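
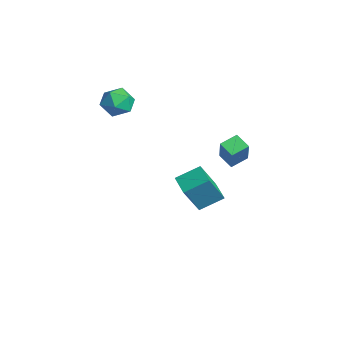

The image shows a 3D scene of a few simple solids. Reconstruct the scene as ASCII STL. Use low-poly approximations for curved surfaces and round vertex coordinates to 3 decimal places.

solid 
facet normal -0.979 0.014 0.202
outer loop
vertex -1.39 -0.016 -1.845
vertex -1.217 1.388 -1.1
vertex -1.764 1.031 -3.732
endloop
endfacet
facet normal -0.108 -0.878 -0.466
outer loop
vertex -0.363 1.012 -4.02
vertex -1.39 -0.016 -1.845
vertex -1.764 1.031 -3.732
endloop
endfacet
facet normal -0.979 0.014 0.202
outer loop
vertex -1.764 1.031 -3.732
vertex -1.217 1.388 -1.1
vertex -1.59 2.436 -2.986
endloop
endfacet
facet normal -0.171 0.478 -0.861
outer loop
vertex -1.59 2.436 -2.986
vertex -0.363 1.012 -4.02
vertex -1.764 1.031 -3.732
endloop
endfacet
facet normal 0.171 -0.478 0.862
outer loop
vertex -1.39 -0.016 -1.845
vertex 0.184 1.369 -1.388
vertex -1.217 1.388 -1.1
endloop
endfacet
facet normal -0.109 -0.878 -0.466
outer loop
vertex 0.01 -0.036 -2.134
vertex -1.39 -0.016 -1.845
vertex -0.363 1.012 -4.02
endloop
endfacet
facet normal 0.171 -0.478 0.861
outer loop
vertex 0.01 -0.036 -2.134
vertex 0.184 1.369 -1.388
vertex -1.39 -0.016 -1.845
endloop
endfacet
facet normal 0.108 0.878 0.467
outer loop
vertex -1.217 1.388 -1.1
vertex 0.184 1.369 -1.388
vertex -1.59 2.436 -2.986
endloop
endfacet
facet normal -0.171 0.478 -0.861
outer loop
vertex -0.19 2.416 -3.275
vertex -0.363 1.012 -4.02
vertex -1.59 2.436 -2.986
endloop
endfacet
facet normal 0.109 0.878 0.466
outer loop
vertex -1.59 2.436 -2.986
vertex 0.184 1.369 -1.388
vertex -0.19 2.416 -3.275
endloop
endfacet
facet normal 0.979 -0.014 -0.201
outer loop
vertex -0.19 2.416 -3.275
vertex 0.01 -0.036 -2.134
vertex -0.363 1.012 -4.02
endloop
endfacet
facet normal 0.979 -0.014 -0.202
outer loop
vertex 0.184 1.369 -1.388
vertex 0.01 -0.036 -2.134
vertex -0.19 2.416 -3.275
endloop
endfacet
facet normal 0.101 0.201 0.974
outer loop
vertex -3.257 -2.328 4.702
vertex -2.689 -3.204 4.824
vertex -2.212 -2.298 4.587
endloop
endfacet
facet normal 0.042 0.803 0.594
outer loop
vertex -3.257 -2.328 4.702
vertex -2.212 -2.298 4.587
vertex -2.83 -1.771 3.919
endloop
endfacet
facet normal -0.577 0.781 0.241
outer loop
vertex -3.257 -2.328 4.702
vertex -2.83 -1.771 3.919
vertex -3.689 -2.351 3.743
endloop
endfacet
facet normal -0.901 0.165 0.402
outer loop
vertex -3.257 -2.328 4.702
vertex -3.689 -2.351 3.743
vertex -3.602 -3.237 4.303
endloop
endfacet
facet normal -0.481 -0.193 0.855
outer loop
vertex -3.257 -2.328 4.702
vertex -3.602 -3.237 4.303
vertex -2.689 -3.204 4.824
endloop
endfacet
facet normal 0.570 0.814 0.114
outer loop
vertex -2.83 -1.771 3.919
vertex -2.212 -2.298 4.587
vertex -1.998 -2.303 3.557
endloop
endfacet
facet normal 0.666 -0.160 0.729
outer loop
vertex -2.212 -2.298 4.587
vertex -2.689 -3.204 4.824
vertex -1.911 -3.189 4.117
endloop
endfacet
facet normal -0.277 -0.798 0.536
outer loop
vertex -2.689 -3.204 4.824
vertex -3.602 -3.237 4.303
vertex -2.77 -3.769 3.941
endloop
endfacet
facet normal -0.956 -0.219 -0.197
outer loop
vertex -3.602 -3.237 4.303
vertex -3.689 -2.351 3.743
vertex -3.388 -3.242 3.273
endloop
endfacet
facet normal -0.431 0.777 -0.458
outer loop
vertex -3.689 -2.351 3.743
vertex -2.83 -1.771 3.919
vertex -2.911 -2.336 3.036
endloop
endfacet
facet normal 0.901 -0.165 -0.402
outer loop
vertex -2.343 -3.212 3.158
vertex -1.998 -2.303 3.557
vertex -1.911 -3.189 4.117
endloop
endfacet
facet normal 0.577 -0.781 -0.241
outer loop
vertex -2.343 -3.212 3.158
vertex -1.911 -3.189 4.117
vertex -2.77 -3.769 3.941
endloop
endfacet
facet normal -0.042 -0.803 -0.594
outer loop
vertex -2.343 -3.212 3.158
vertex -2.77 -3.769 3.941
vertex -3.388 -3.242 3.273
endloop
endfacet
facet normal -0.101 -0.201 -0.974
outer loop
vertex -2.343 -3.212 3.158
vertex -3.388 -3.242 3.273
vertex -2.911 -2.336 3.036
endloop
endfacet
facet normal 0.481 0.193 -0.855
outer loop
vertex -2.343 -3.212 3.158
vertex -2.911 -2.336 3.036
vertex -1.998 -2.303 3.557
endloop
endfacet
facet normal 0.956 0.219 0.197
outer loop
vertex -1.911 -3.189 4.117
vertex -1.998 -2.303 3.557
vertex -2.212 -2.298 4.587
endloop
endfacet
facet normal 0.431 -0.777 0.458
outer loop
vertex -2.77 -3.769 3.941
vertex -1.911 -3.189 4.117
vertex -2.689 -3.204 4.824
endloop
endfacet
facet normal -0.570 -0.814 -0.114
outer loop
vertex -3.388 -3.242 3.273
vertex -2.77 -3.769 3.941
vertex -3.602 -3.237 4.303
endloop
endfacet
facet normal -0.666 0.160 -0.729
outer loop
vertex -2.911 -2.336 3.036
vertex -3.388 -3.242 3.273
vertex -3.689 -2.351 3.743
endloop
endfacet
facet normal 0.277 0.798 -0.536
outer loop
vertex -1.998 -2.303 3.557
vertex -2.911 -2.336 3.036
vertex -2.83 -1.771 3.919
endloop
endfacet
facet normal -0.499 0.183 -0.847
outer loop
vertex 2.942 1.765 2.85
vertex 3.786 2.086 2.422
vertex 3.15 0.77 2.513
endloop
endfacet
facet normal -0.844 -0.322 0.429
outer loop
vertex 4.014 0.454 3.978
vertex 2.942 1.765 2.85
vertex 3.15 0.77 2.513
endloop
endfacet
facet normal -0.499 0.183 -0.847
outer loop
vertex 3.15 0.77 2.513
vertex 3.786 2.086 2.422
vertex 3.994 1.092 2.085
endloop
endfacet
facet normal 0.195 -0.929 -0.315
outer loop
vertex 3.994 1.092 2.085
vertex 4.014 0.454 3.978
vertex 3.15 0.77 2.513
endloop
endfacet
facet normal -0.194 0.929 0.315
outer loop
vertex 2.942 1.765 2.85
vertex 4.65 1.77 3.887
vertex 3.786 2.086 2.422
endloop
endfacet
facet normal -0.844 -0.322 0.428
outer loop
vertex 3.806 1.448 4.315
vertex 2.942 1.765 2.85
vertex 4.014 0.454 3.978
endloop
endfacet
facet normal -0.194 0.929 0.316
outer loop
vertex 3.806 1.448 4.315
vertex 4.65 1.77 3.887
vertex 2.942 1.765 2.85
endloop
endfacet
facet normal 0.844 0.322 -0.428
outer loop
vertex 3.786 2.086 2.422
vertex 4.65 1.77 3.887
vertex 3.994 1.092 2.085
endloop
endfacet
facet normal 0.194 -0.929 -0.315
outer loop
vertex 4.858 0.775 3.55
vertex 4.014 0.454 3.978
vertex 3.994 1.092 2.085
endloop
endfacet
facet normal 0.844 0.322 -0.428
outer loop
vertex 3.994 1.092 2.085
vertex 4.65 1.77 3.887
vertex 4.858 0.775 3.55
endloop
endfacet
facet normal 0.499 -0.183 0.847
outer loop
vertex 4.858 0.775 3.55
vertex 3.806 1.448 4.315
vertex 4.014 0.454 3.978
endloop
endfacet
facet normal 0.499 -0.183 0.847
outer loop
vertex 4.65 1.77 3.887
vertex 3.806 1.448 4.315
vertex 4.858 0.775 3.55
endloop
endfacet

endsolid


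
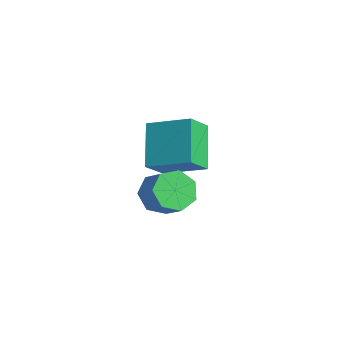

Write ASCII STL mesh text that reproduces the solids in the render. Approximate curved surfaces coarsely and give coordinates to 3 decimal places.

solid 
facet normal -0.767 -0.015 -0.641
outer loop
vertex 3.405 -3.391 2.628
vertex 2.813 -3.259 3.333
vertex 3.24 -2.622 2.807
endloop
endfacet
facet normal 0.608 0.301 -0.734
outer loop
vertex 3.405 -3.391 2.628
vertex 3.24 -2.622 2.807
vertex 4.379 -3.372 3.443
endloop
endfacet
facet normal 0.608 0.301 -0.734
outer loop
vertex 4.379 -3.372 3.443
vertex 3.24 -2.622 2.807
vertex 4.214 -2.603 3.622
endloop
endfacet
facet normal 0.767 0.015 0.642
outer loop
vertex 4.379 -3.372 3.443
vertex 4.214 -2.603 3.622
vertex 3.787 -3.241 4.147
endloop
endfacet
facet normal -0.767 -0.015 -0.641
outer loop
vertex 3.24 -2.622 2.807
vertex 2.813 -3.259 3.333
vertex 2.754 -2.333 3.382
endloop
endfacet
facet normal 0.219 0.933 -0.284
outer loop
vertex 3.24 -2.622 2.807
vertex 2.754 -2.333 3.382
vertex 4.214 -2.603 3.622
endloop
endfacet
facet normal 0.219 0.934 -0.284
outer loop
vertex 4.214 -2.603 3.622
vertex 2.754 -2.333 3.382
vertex 3.727 -2.314 4.197
endloop
endfacet
facet normal 0.767 0.015 0.642
outer loop
vertex 4.214 -2.603 3.622
vertex 3.727 -2.314 4.197
vertex 3.787 -3.241 4.147
endloop
endfacet
facet normal -0.767 -0.015 -0.641
outer loop
vertex 2.754 -2.333 3.382
vertex 2.813 -3.259 3.333
vertex 2.312 -2.741 3.92
endloop
endfacet
facet normal -0.335 0.863 0.379
outer loop
vertex 2.754 -2.333 3.382
vertex 2.312 -2.741 3.92
vertex 3.727 -2.314 4.197
endloop
endfacet
facet normal -0.335 0.862 0.380
outer loop
vertex 3.727 -2.314 4.197
vertex 2.312 -2.741 3.92
vertex 3.286 -2.722 4.735
endloop
endfacet
facet normal 0.768 0.015 0.641
outer loop
vertex 3.727 -2.314 4.197
vertex 3.286 -2.722 4.735
vertex 3.787 -3.241 4.147
endloop
endfacet
facet normal -0.767 -0.014 -0.642
outer loop
vertex 2.312 -2.741 3.92
vertex 2.813 -3.259 3.333
vertex 2.247 -3.54 4.015
endloop
endfacet
facet normal -0.637 0.142 0.758
outer loop
vertex 2.312 -2.741 3.92
vertex 2.247 -3.54 4.015
vertex 3.286 -2.722 4.735
endloop
endfacet
facet normal -0.637 0.142 0.758
outer loop
vertex 3.286 -2.722 4.735
vertex 2.247 -3.54 4.015
vertex 3.221 -3.521 4.83
endloop
endfacet
facet normal 0.767 0.014 0.641
outer loop
vertex 3.286 -2.722 4.735
vertex 3.221 -3.521 4.83
vertex 3.787 -3.241 4.147
endloop
endfacet
facet normal -0.767 -0.014 -0.642
outer loop
vertex 2.247 -3.54 4.015
vertex 2.813 -3.259 3.333
vertex 2.609 -4.127 3.596
endloop
endfacet
facet normal -0.459 -0.686 0.565
outer loop
vertex 2.247 -3.54 4.015
vertex 2.609 -4.127 3.596
vertex 3.221 -3.521 4.83
endloop
endfacet
facet normal -0.460 -0.685 0.565
outer loop
vertex 3.221 -3.521 4.83
vertex 2.609 -4.127 3.596
vertex 3.583 -4.109 4.411
endloop
endfacet
facet normal 0.767 0.015 0.642
outer loop
vertex 3.221 -3.521 4.83
vertex 3.583 -4.109 4.411
vertex 3.787 -3.241 4.147
endloop
endfacet
facet normal -0.767 -0.014 -0.642
outer loop
vertex 2.609 -4.127 3.596
vertex 2.813 -3.259 3.333
vertex 3.124 -4.061 2.979
endloop
endfacet
facet normal 0.063 -0.997 -0.054
outer loop
vertex 2.609 -4.127 3.596
vertex 3.124 -4.061 2.979
vertex 3.583 -4.109 4.411
endloop
endfacet
facet normal 0.063 -0.997 -0.054
outer loop
vertex 3.583 -4.109 4.411
vertex 3.124 -4.061 2.979
vertex 4.098 -4.043 3.794
endloop
endfacet
facet normal 0.767 0.015 0.642
outer loop
vertex 3.583 -4.109 4.411
vertex 4.098 -4.043 3.794
vertex 3.787 -3.241 4.147
endloop
endfacet
facet normal -0.767 -0.014 -0.641
outer loop
vertex 3.124 -4.061 2.979
vertex 2.813 -3.259 3.333
vertex 3.405 -3.391 2.628
endloop
endfacet
facet normal 0.539 -0.557 -0.632
outer loop
vertex 3.124 -4.061 2.979
vertex 3.405 -3.391 2.628
vertex 4.098 -4.043 3.794
endloop
endfacet
facet normal 0.540 -0.556 -0.632
outer loop
vertex 4.098 -4.043 3.794
vertex 3.405 -3.391 2.628
vertex 4.379 -3.372 3.443
endloop
endfacet
facet normal 0.767 0.015 0.642
outer loop
vertex 4.098 -4.043 3.794
vertex 4.379 -3.372 3.443
vertex 3.787 -3.241 4.147
endloop
endfacet
facet normal -0.741 -0.566 -0.361
outer loop
vertex -0.381 -1.848 2.213
vertex -1.764 -0.89 3.552
vertex -0.659 -0.842 1.207
endloop
endfacet
facet normal 0.643 -0.445 -0.623
outer loop
vertex 0.824 0.29 1.928
vertex -0.381 -1.848 2.213
vertex -0.659 -0.842 1.207
endloop
endfacet
facet normal -0.741 -0.566 -0.361
outer loop
vertex -0.659 -0.842 1.207
vertex -1.764 -0.89 3.552
vertex -2.042 0.116 2.545
endloop
endfacet
facet normal -0.192 0.693 -0.695
outer loop
vertex -2.042 0.116 2.545
vertex 0.824 0.29 1.928
vertex -0.659 -0.842 1.207
endloop
endfacet
facet normal 0.192 -0.694 0.694
outer loop
vertex -0.381 -1.848 2.213
vertex -0.281 0.242 4.273
vertex -1.764 -0.89 3.552
endloop
endfacet
facet normal 0.643 -0.446 -0.623
outer loop
vertex 1.102 -0.716 2.935
vertex -0.381 -1.848 2.213
vertex 0.824 0.29 1.928
endloop
endfacet
facet normal 0.191 -0.694 0.694
outer loop
vertex 1.102 -0.716 2.935
vertex -0.281 0.242 4.273
vertex -0.381 -1.848 2.213
endloop
endfacet
facet normal -0.643 0.446 0.623
outer loop
vertex -1.764 -0.89 3.552
vertex -0.281 0.242 4.273
vertex -2.042 0.116 2.545
endloop
endfacet
facet normal -0.192 0.694 -0.694
outer loop
vertex -0.559 1.248 3.267
vertex 0.824 0.29 1.928
vertex -2.042 0.116 2.545
endloop
endfacet
facet normal -0.643 0.445 0.623
outer loop
vertex -2.042 0.116 2.545
vertex -0.281 0.242 4.273
vertex -0.559 1.248 3.267
endloop
endfacet
facet normal 0.741 0.566 0.361
outer loop
vertex -0.559 1.248 3.267
vertex 1.102 -0.716 2.935
vertex 0.824 0.29 1.928
endloop
endfacet
facet normal 0.741 0.566 0.361
outer loop
vertex -0.281 0.242 4.273
vertex 1.102 -0.716 2.935
vertex -0.559 1.248 3.267
endloop
endfacet

endsolid


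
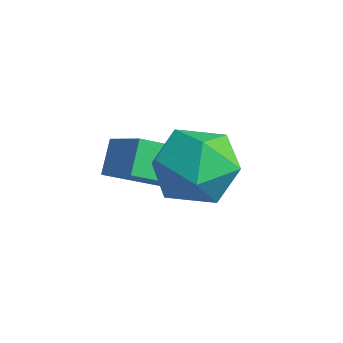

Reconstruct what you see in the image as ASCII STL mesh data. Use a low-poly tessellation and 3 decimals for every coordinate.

solid 
facet normal -0.978 -0.084 0.190
outer loop
vertex -0.638 -1.34 2.104
vertex -0.554 -2.583 1.99
vertex -0.383 -2.045 3.106
endloop
endfacet
facet normal -0.702 0.486 0.520
outer loop
vertex -0.638 -1.34 2.104
vertex -0.383 -2.045 3.106
vertex 0.228 -0.968 2.926
endloop
endfacet
facet normal -0.414 0.910 0.024
outer loop
vertex -0.638 -1.34 2.104
vertex 0.228 -0.968 2.926
vertex 0.435 -0.841 1.699
endloop
endfacet
facet normal -0.511 0.603 -0.612
outer loop
vertex -0.638 -1.34 2.104
vertex 0.435 -0.841 1.699
vertex -0.048 -1.839 1.12
endloop
endfacet
facet normal -0.860 -0.011 -0.510
outer loop
vertex -0.638 -1.34 2.104
vertex -0.048 -1.839 1.12
vertex -0.554 -2.583 1.99
endloop
endfacet
facet normal -0.178 0.260 0.949
outer loop
vertex 0.228 -0.968 2.926
vertex -0.383 -2.045 3.106
vertex 0.848 -1.981 3.32
endloop
endfacet
facet normal -0.624 -0.662 0.415
outer loop
vertex -0.383 -2.045 3.106
vertex -0.554 -2.583 1.99
vertex 0.365 -2.979 2.741
endloop
endfacet
facet normal -0.434 -0.545 -0.718
outer loop
vertex -0.554 -2.583 1.99
vertex -0.048 -1.839 1.12
vertex 0.572 -2.852 1.514
endloop
endfacet
facet normal 0.130 0.450 -0.884
outer loop
vertex -0.048 -1.839 1.12
vertex 0.435 -0.841 1.699
vertex 1.183 -1.775 1.334
endloop
endfacet
facet normal 0.288 0.946 0.147
outer loop
vertex 0.435 -0.841 1.699
vertex 0.228 -0.968 2.926
vertex 1.354 -1.237 2.45
endloop
endfacet
facet normal 0.511 -0.603 0.612
outer loop
vertex 1.438 -2.48 2.336
vertex 0.848 -1.981 3.32
vertex 0.365 -2.979 2.741
endloop
endfacet
facet normal 0.414 -0.910 -0.024
outer loop
vertex 1.438 -2.48 2.336
vertex 0.365 -2.979 2.741
vertex 0.572 -2.852 1.514
endloop
endfacet
facet normal 0.702 -0.486 -0.520
outer loop
vertex 1.438 -2.48 2.336
vertex 0.572 -2.852 1.514
vertex 1.183 -1.775 1.334
endloop
endfacet
facet normal 0.978 0.084 -0.190
outer loop
vertex 1.438 -2.48 2.336
vertex 1.183 -1.775 1.334
vertex 1.354 -1.237 2.45
endloop
endfacet
facet normal 0.860 0.011 0.510
outer loop
vertex 1.438 -2.48 2.336
vertex 1.354 -1.237 2.45
vertex 0.848 -1.981 3.32
endloop
endfacet
facet normal -0.130 -0.450 0.884
outer loop
vertex 0.365 -2.979 2.741
vertex 0.848 -1.981 3.32
vertex -0.383 -2.045 3.106
endloop
endfacet
facet normal -0.288 -0.946 -0.147
outer loop
vertex 0.572 -2.852 1.514
vertex 0.365 -2.979 2.741
vertex -0.554 -2.583 1.99
endloop
endfacet
facet normal 0.178 -0.260 -0.949
outer loop
vertex 1.183 -1.775 1.334
vertex 0.572 -2.852 1.514
vertex -0.048 -1.839 1.12
endloop
endfacet
facet normal 0.624 0.662 -0.415
outer loop
vertex 1.354 -1.237 2.45
vertex 1.183 -1.775 1.334
vertex 0.435 -0.841 1.699
endloop
endfacet
facet normal 0.434 0.545 0.718
outer loop
vertex 0.848 -1.981 3.32
vertex 1.354 -1.237 2.45
vertex 0.228 -0.968 2.926
endloop
endfacet
facet normal -0.884 -0.108 -0.456
outer loop
vertex -2.633 -2.646 1.731
vertex -2.367 -0.775 0.77
vertex -2.123 -3.163 0.865
endloop
endfacet
facet normal -0.125 -0.883 0.453
outer loop
vertex -0.833 -3.005 1.53
vertex -2.633 -2.646 1.731
vertex -2.123 -3.163 0.865
endloop
endfacet
facet normal -0.884 -0.108 -0.456
outer loop
vertex -2.123 -3.163 0.865
vertex -2.367 -0.775 0.77
vertex -1.857 -1.292 -0.096
endloop
endfacet
facet normal 0.451 -0.458 -0.766
outer loop
vertex -1.857 -1.292 -0.096
vertex -0.833 -3.005 1.53
vertex -2.123 -3.163 0.865
endloop
endfacet
facet normal -0.451 0.458 0.766
outer loop
vertex -2.633 -2.646 1.731
vertex -1.077 -0.617 1.435
vertex -2.367 -0.775 0.77
endloop
endfacet
facet normal -0.125 -0.883 0.453
outer loop
vertex -1.343 -2.488 2.396
vertex -2.633 -2.646 1.731
vertex -0.833 -3.005 1.53
endloop
endfacet
facet normal -0.451 0.458 0.766
outer loop
vertex -1.343 -2.488 2.396
vertex -1.077 -0.617 1.435
vertex -2.633 -2.646 1.731
endloop
endfacet
facet normal 0.125 0.883 -0.453
outer loop
vertex -2.367 -0.775 0.77
vertex -1.077 -0.617 1.435
vertex -1.857 -1.292 -0.096
endloop
endfacet
facet normal 0.451 -0.458 -0.766
outer loop
vertex -0.567 -1.134 0.569
vertex -0.833 -3.005 1.53
vertex -1.857 -1.292 -0.096
endloop
endfacet
facet normal 0.125 0.883 -0.453
outer loop
vertex -1.857 -1.292 -0.096
vertex -1.077 -0.617 1.435
vertex -0.567 -1.134 0.569
endloop
endfacet
facet normal 0.884 0.108 0.456
outer loop
vertex -0.567 -1.134 0.569
vertex -1.343 -2.488 2.396
vertex -0.833 -3.005 1.53
endloop
endfacet
facet normal 0.884 0.108 0.456
outer loop
vertex -1.077 -0.617 1.435
vertex -1.343 -2.488 2.396
vertex -0.567 -1.134 0.569
endloop
endfacet

endsolid


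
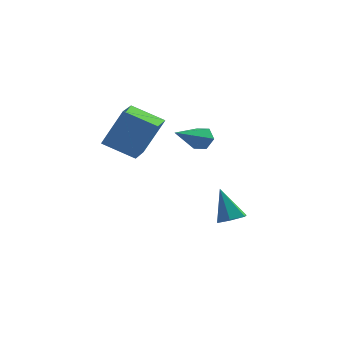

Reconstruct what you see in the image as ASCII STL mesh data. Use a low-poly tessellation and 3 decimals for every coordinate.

solid 
facet normal -0.899 0.002 0.438
outer loop
vertex -0.619 -0.065 3.317
vertex -0.672 1.299 3.203
vertex -1.521 -0.256 1.464
endloop
endfacet
facet normal 0.039 -0.996 0.084
outer loop
vertex -0.028 -0.259 0.737
vertex -0.619 -0.065 3.317
vertex -1.521 -0.256 1.464
endloop
endfacet
facet normal -0.899 0.002 0.437
outer loop
vertex -1.521 -0.256 1.464
vertex -0.672 1.299 3.203
vertex -1.574 1.108 1.349
endloop
endfacet
facet normal -0.436 -0.092 -0.895
outer loop
vertex -1.574 1.108 1.349
vertex -0.028 -0.259 0.737
vertex -1.521 -0.256 1.464
endloop
endfacet
facet normal 0.436 0.092 0.895
outer loop
vertex -0.619 -0.065 3.317
vertex 0.821 1.296 2.476
vertex -0.672 1.299 3.203
endloop
endfacet
facet normal 0.039 -0.996 0.084
outer loop
vertex 0.874 -0.068 2.591
vertex -0.619 -0.065 3.317
vertex -0.028 -0.259 0.737
endloop
endfacet
facet normal 0.436 0.092 0.895
outer loop
vertex 0.874 -0.068 2.591
vertex 0.821 1.296 2.476
vertex -0.619 -0.065 3.317
endloop
endfacet
facet normal -0.039 0.996 -0.084
outer loop
vertex -0.672 1.299 3.203
vertex 0.821 1.296 2.476
vertex -1.574 1.108 1.349
endloop
endfacet
facet normal -0.436 -0.092 -0.895
outer loop
vertex -0.081 1.105 0.623
vertex -0.028 -0.259 0.737
vertex -1.574 1.108 1.349
endloop
endfacet
facet normal -0.039 0.996 -0.084
outer loop
vertex -1.574 1.108 1.349
vertex 0.821 1.296 2.476
vertex -0.081 1.105 0.623
endloop
endfacet
facet normal 0.899 -0.002 -0.437
outer loop
vertex -0.081 1.105 0.623
vertex 0.874 -0.068 2.591
vertex -0.028 -0.259 0.737
endloop
endfacet
facet normal 0.899 -0.002 -0.438
outer loop
vertex 0.821 1.296 2.476
vertex 0.874 -0.068 2.591
vertex -0.081 1.105 0.623
endloop
endfacet
facet normal 0.375 0.824 -0.424
outer loop
vertex 2.409 2.094 0.687
vertex 2.104 2.46 1.129
vertex 2.706 2.245 1.244
endloop
endfacet
facet normal 0.673 -0.721 -0.163
outer loop
vertex 2.409 2.094 0.687
vertex 2.706 2.245 1.244
vertex 1.356 0.82 1.971
endloop
endfacet
facet normal 0.375 0.825 -0.423
outer loop
vertex 2.706 2.245 1.244
vertex 2.104 2.46 1.129
vertex 2.401 2.611 1.687
endloop
endfacet
facet normal 0.667 -0.280 0.690
outer loop
vertex 2.706 2.245 1.244
vertex 2.401 2.611 1.687
vertex 1.356 0.82 1.971
endloop
endfacet
facet normal 0.376 0.824 -0.423
outer loop
vertex 2.401 2.611 1.687
vertex 2.104 2.46 1.129
vertex 1.799 2.826 1.571
endloop
endfacet
facet normal -0.109 0.218 0.970
outer loop
vertex 2.401 2.611 1.687
vertex 1.799 2.826 1.571
vertex 1.356 0.82 1.971
endloop
endfacet
facet normal 0.375 0.824 -0.424
outer loop
vertex 1.799 2.826 1.571
vertex 2.104 2.46 1.129
vertex 1.501 2.675 1.013
endloop
endfacet
facet normal -0.877 0.272 0.395
outer loop
vertex 1.799 2.826 1.571
vertex 1.501 2.675 1.013
vertex 1.356 0.82 1.971
endloop
endfacet
facet normal 0.375 0.824 -0.424
outer loop
vertex 1.501 2.675 1.013
vertex 2.104 2.46 1.129
vertex 1.806 2.309 0.571
endloop
endfacet
facet normal -0.871 -0.170 -0.461
outer loop
vertex 1.501 2.675 1.013
vertex 1.806 2.309 0.571
vertex 1.356 0.82 1.971
endloop
endfacet
facet normal 0.375 0.824 -0.424
outer loop
vertex 1.806 2.309 0.571
vertex 2.104 2.46 1.129
vertex 2.409 2.094 0.687
endloop
endfacet
facet normal -0.095 -0.666 -0.739
outer loop
vertex 1.806 2.309 0.571
vertex 2.409 2.094 0.687
vertex 1.356 0.82 1.971
endloop
endfacet
facet normal 0.364 -0.230 -0.903
outer loop
vertex 4.096 2.176 -3.177
vertex 3.478 2.388 -3.48
vertex 4.013 2.86 -3.385
endloop
endfacet
facet normal 0.749 0.274 0.603
outer loop
vertex 4.096 2.176 -3.177
vertex 4.013 2.86 -3.385
vertex 2.842 2.792 -1.9
endloop
endfacet
facet normal 0.363 -0.230 -0.903
outer loop
vertex 4.013 2.86 -3.385
vertex 3.478 2.388 -3.48
vertex 3.395 3.073 -3.688
endloop
endfacet
facet normal 0.221 0.951 0.218
outer loop
vertex 4.013 2.86 -3.385
vertex 3.395 3.073 -3.688
vertex 2.842 2.792 -1.9
endloop
endfacet
facet normal 0.363 -0.230 -0.903
outer loop
vertex 3.395 3.073 -3.688
vertex 3.478 2.388 -3.48
vertex 2.86 2.601 -3.783
endloop
endfacet
facet normal -0.651 0.755 -0.083
outer loop
vertex 3.395 3.073 -3.688
vertex 2.86 2.601 -3.783
vertex 2.842 2.792 -1.9
endloop
endfacet
facet normal 0.363 -0.230 -0.903
outer loop
vertex 2.86 2.601 -3.783
vertex 3.478 2.388 -3.48
vertex 2.943 1.916 -3.575
endloop
endfacet
facet normal -0.993 -0.120 0.003
outer loop
vertex 2.86 2.601 -3.783
vertex 2.943 1.916 -3.575
vertex 2.842 2.792 -1.9
endloop
endfacet
facet normal 0.364 -0.231 -0.902
outer loop
vertex 2.943 1.916 -3.575
vertex 3.478 2.388 -3.48
vertex 3.56 1.704 -3.272
endloop
endfacet
facet normal -0.464 -0.796 0.388
outer loop
vertex 2.943 1.916 -3.575
vertex 3.56 1.704 -3.272
vertex 2.842 2.792 -1.9
endloop
endfacet
facet normal 0.363 -0.231 -0.903
outer loop
vertex 3.56 1.704 -3.272
vertex 3.478 2.388 -3.48
vertex 4.096 2.176 -3.177
endloop
endfacet
facet normal 0.407 -0.600 0.689
outer loop
vertex 3.56 1.704 -3.272
vertex 4.096 2.176 -3.177
vertex 2.842 2.792 -1.9
endloop
endfacet

endsolid


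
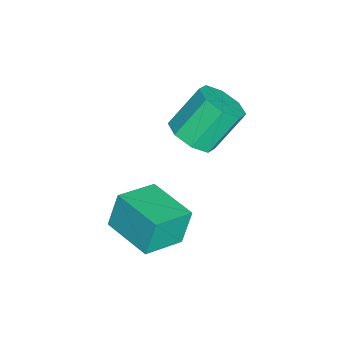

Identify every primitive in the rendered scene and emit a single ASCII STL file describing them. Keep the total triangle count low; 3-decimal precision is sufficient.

solid 
facet normal 0.392 -0.498 -0.774
outer loop
vertex 2.233 0.376 0.862
vertex 1.568 0.875 0.204
vertex 2.542 1.069 0.573
endloop
endfacet
facet normal 0.838 -0.155 0.524
outer loop
vertex 2.233 0.376 0.862
vertex 2.542 1.069 0.573
vertex 1.438 1.386 2.433
endloop
endfacet
facet normal 0.838 -0.155 0.524
outer loop
vertex 1.438 1.386 2.433
vertex 2.542 1.069 0.573
vertex 1.747 2.079 2.144
endloop
endfacet
facet normal -0.391 0.497 0.774
outer loop
vertex 1.438 1.386 2.433
vertex 1.747 2.079 2.144
vertex 0.772 1.885 1.776
endloop
endfacet
facet normal 0.392 -0.497 -0.774
outer loop
vertex 2.542 1.069 0.573
vertex 1.568 0.875 0.204
vertex 2.281 1.648 0.069
endloop
endfacet
facet normal 0.862 0.493 0.120
outer loop
vertex 2.542 1.069 0.573
vertex 2.281 1.648 0.069
vertex 1.747 2.079 2.144
endloop
endfacet
facet normal 0.861 0.494 0.119
outer loop
vertex 1.747 2.079 2.144
vertex 2.281 1.648 0.069
vertex 1.485 2.658 1.64
endloop
endfacet
facet normal -0.391 0.497 0.774
outer loop
vertex 1.747 2.079 2.144
vertex 1.485 2.658 1.64
vertex 0.772 1.885 1.776
endloop
endfacet
facet normal 0.392 -0.497 -0.774
outer loop
vertex 2.281 1.648 0.069
vertex 1.568 0.875 0.204
vertex 1.601 1.774 -0.356
endloop
endfacet
facet normal 0.381 0.854 -0.356
outer loop
vertex 2.281 1.648 0.069
vertex 1.601 1.774 -0.356
vertex 1.485 2.658 1.64
endloop
endfacet
facet normal 0.381 0.853 -0.356
outer loop
vertex 1.485 2.658 1.64
vertex 1.601 1.774 -0.356
vertex 0.806 2.784 1.215
endloop
endfacet
facet normal -0.392 0.498 0.774
outer loop
vertex 1.485 2.658 1.64
vertex 0.806 2.784 1.215
vertex 0.772 1.885 1.776
endloop
endfacet
facet normal 0.392 -0.497 -0.774
outer loop
vertex 1.601 1.774 -0.356
vertex 1.568 0.875 0.204
vertex 0.902 1.374 -0.453
endloop
endfacet
facet normal -0.322 0.714 -0.622
outer loop
vertex 1.601 1.774 -0.356
vertex 0.902 1.374 -0.453
vertex 0.806 2.784 1.215
endloop
endfacet
facet normal -0.322 0.714 -0.622
outer loop
vertex 0.806 2.784 1.215
vertex 0.902 1.374 -0.453
vertex 0.107 2.384 1.118
endloop
endfacet
facet normal -0.392 0.498 0.774
outer loop
vertex 0.806 2.784 1.215
vertex 0.107 2.384 1.118
vertex 0.772 1.885 1.776
endloop
endfacet
facet normal 0.391 -0.497 -0.774
outer loop
vertex 0.902 1.374 -0.453
vertex 1.568 0.875 0.204
vertex 0.593 0.681 -0.164
endloop
endfacet
facet normal -0.838 0.155 -0.524
outer loop
vertex 0.902 1.374 -0.453
vertex 0.593 0.681 -0.164
vertex 0.107 2.384 1.118
endloop
endfacet
facet normal -0.838 0.155 -0.524
outer loop
vertex 0.107 2.384 1.118
vertex 0.593 0.681 -0.164
vertex -0.202 1.691 1.407
endloop
endfacet
facet normal -0.392 0.498 0.774
outer loop
vertex 0.107 2.384 1.118
vertex -0.202 1.691 1.407
vertex 0.772 1.885 1.776
endloop
endfacet
facet normal 0.391 -0.497 -0.774
outer loop
vertex 0.593 0.681 -0.164
vertex 1.568 0.875 0.204
vertex 0.855 0.102 0.34
endloop
endfacet
facet normal -0.862 -0.493 -0.119
outer loop
vertex 0.593 0.681 -0.164
vertex 0.855 0.102 0.34
vertex -0.202 1.691 1.407
endloop
endfacet
facet normal -0.862 -0.493 -0.120
outer loop
vertex -0.202 1.691 1.407
vertex 0.855 0.102 0.34
vertex 0.059 1.112 1.911
endloop
endfacet
facet normal -0.392 0.497 0.774
outer loop
vertex -0.202 1.691 1.407
vertex 0.059 1.112 1.911
vertex 0.772 1.885 1.776
endloop
endfacet
facet normal 0.392 -0.498 -0.774
outer loop
vertex 0.855 0.102 0.34
vertex 1.568 0.875 0.204
vertex 1.534 -0.024 0.765
endloop
endfacet
facet normal -0.381 -0.853 0.356
outer loop
vertex 0.855 0.102 0.34
vertex 1.534 -0.024 0.765
vertex 0.059 1.112 1.911
endloop
endfacet
facet normal -0.381 -0.853 0.356
outer loop
vertex 0.059 1.112 1.911
vertex 1.534 -0.024 0.765
vertex 0.739 0.986 2.336
endloop
endfacet
facet normal -0.392 0.497 0.774
outer loop
vertex 0.059 1.112 1.911
vertex 0.739 0.986 2.336
vertex 0.772 1.885 1.776
endloop
endfacet
facet normal 0.392 -0.498 -0.774
outer loop
vertex 1.534 -0.024 0.765
vertex 1.568 0.875 0.204
vertex 2.233 0.376 0.862
endloop
endfacet
facet normal 0.322 -0.714 0.622
outer loop
vertex 1.534 -0.024 0.765
vertex 2.233 0.376 0.862
vertex 0.739 0.986 2.336
endloop
endfacet
facet normal 0.322 -0.714 0.622
outer loop
vertex 0.739 0.986 2.336
vertex 2.233 0.376 0.862
vertex 1.438 1.386 2.433
endloop
endfacet
facet normal -0.392 0.497 0.774
outer loop
vertex 0.739 0.986 2.336
vertex 1.438 1.386 2.433
vertex 0.772 1.885 1.776
endloop
endfacet
facet normal -0.603 -0.798 0.005
outer loop
vertex 3.856 -1.418 -1.653
vertex 2.445 -0.356 -2.238
vertex 4.253 -1.727 -3.171
endloop
endfacet
facet normal 0.758 -0.571 0.315
outer loop
vertex 5.555 -0.004 -3.182
vertex 3.856 -1.418 -1.653
vertex 4.253 -1.727 -3.171
endloop
endfacet
facet normal -0.602 -0.798 0.005
outer loop
vertex 4.253 -1.727 -3.171
vertex 2.445 -0.356 -2.238
vertex 2.842 -0.666 -3.757
endloop
endfacet
facet normal 0.248 -0.194 -0.949
outer loop
vertex 2.842 -0.666 -3.757
vertex 5.555 -0.004 -3.182
vertex 4.253 -1.727 -3.171
endloop
endfacet
facet normal -0.248 0.193 0.949
outer loop
vertex 3.856 -1.418 -1.653
vertex 3.747 1.367 -2.249
vertex 2.445 -0.356 -2.238
endloop
endfacet
facet normal 0.758 -0.571 0.315
outer loop
vertex 5.158 0.306 -1.663
vertex 3.856 -1.418 -1.653
vertex 5.555 -0.004 -3.182
endloop
endfacet
facet normal -0.249 0.193 0.949
outer loop
vertex 5.158 0.306 -1.663
vertex 3.747 1.367 -2.249
vertex 3.856 -1.418 -1.653
endloop
endfacet
facet normal -0.758 0.571 -0.315
outer loop
vertex 2.445 -0.356 -2.238
vertex 3.747 1.367 -2.249
vertex 2.842 -0.666 -3.757
endloop
endfacet
facet normal 0.248 -0.193 -0.949
outer loop
vertex 4.144 1.058 -3.767
vertex 5.555 -0.004 -3.182
vertex 2.842 -0.666 -3.757
endloop
endfacet
facet normal -0.758 0.571 -0.315
outer loop
vertex 2.842 -0.666 -3.757
vertex 3.747 1.367 -2.249
vertex 4.144 1.058 -3.767
endloop
endfacet
facet normal 0.603 0.798 -0.005
outer loop
vertex 4.144 1.058 -3.767
vertex 5.158 0.306 -1.663
vertex 5.555 -0.004 -3.182
endloop
endfacet
facet normal 0.602 0.798 -0.005
outer loop
vertex 3.747 1.367 -2.249
vertex 5.158 0.306 -1.663
vertex 4.144 1.058 -3.767
endloop
endfacet

endsolid


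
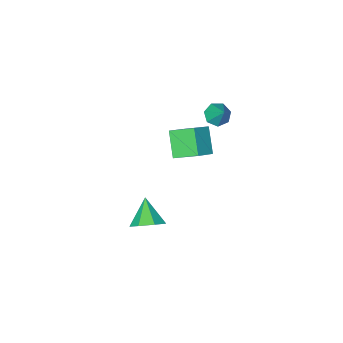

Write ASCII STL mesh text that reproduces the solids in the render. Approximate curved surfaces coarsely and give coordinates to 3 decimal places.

solid 
facet normal -0.816 -0.221 -0.535
outer loop
vertex -2.976 -5.337 0.136
vertex -3.934 -3.979 1.036
vertex -2.424 -4.032 -1.246
endloop
endfacet
facet normal 0.506 -0.719 -0.476
outer loop
vertex -1.126 -3.681 -0.396
vertex -2.976 -5.337 0.136
vertex -2.424 -4.032 -1.246
endloop
endfacet
facet normal -0.816 -0.220 -0.535
outer loop
vertex -2.424 -4.032 -1.246
vertex -3.934 -3.979 1.036
vertex -3.381 -2.673 -0.346
endloop
endfacet
facet normal 0.279 0.659 -0.698
outer loop
vertex -3.381 -2.673 -0.346
vertex -1.126 -3.681 -0.396
vertex -2.424 -4.032 -1.246
endloop
endfacet
facet normal -0.279 -0.659 0.698
outer loop
vertex -2.976 -5.337 0.136
vertex -2.636 -3.628 1.886
vertex -3.934 -3.979 1.036
endloop
endfacet
facet normal 0.506 -0.719 -0.477
outer loop
vertex -1.679 -4.987 0.986
vertex -2.976 -5.337 0.136
vertex -1.126 -3.681 -0.396
endloop
endfacet
facet normal -0.280 -0.659 0.698
outer loop
vertex -1.679 -4.987 0.986
vertex -2.636 -3.628 1.886
vertex -2.976 -5.337 0.136
endloop
endfacet
facet normal -0.506 0.719 0.477
outer loop
vertex -3.934 -3.979 1.036
vertex -2.636 -3.628 1.886
vertex -3.381 -2.673 -0.346
endloop
endfacet
facet normal 0.279 0.660 -0.698
outer loop
vertex -2.084 -2.323 0.504
vertex -1.126 -3.681 -0.396
vertex -3.381 -2.673 -0.346
endloop
endfacet
facet normal -0.506 0.719 0.477
outer loop
vertex -3.381 -2.673 -0.346
vertex -2.636 -3.628 1.886
vertex -2.084 -2.323 0.504
endloop
endfacet
facet normal 0.816 0.221 0.535
outer loop
vertex -2.084 -2.323 0.504
vertex -1.679 -4.987 0.986
vertex -1.126 -3.681 -0.396
endloop
endfacet
facet normal 0.816 0.221 0.534
outer loop
vertex -2.636 -3.628 1.886
vertex -1.679 -4.987 0.986
vertex -2.084 -2.323 0.504
endloop
endfacet
facet normal -0.164 -0.635 -0.755
outer loop
vertex -3.66 -2.585 2.385
vertex -4.007 -3.148 2.934
vertex -4.396 -2.522 2.492
endloop
endfacet
facet normal 0.040 0.957 -0.287
outer loop
vertex -3.66 -2.585 2.385
vertex -4.396 -2.522 2.492
vertex -3.713 -2.012 4.286
endloop
endfacet
facet normal -0.165 -0.635 -0.755
outer loop
vertex -4.396 -2.522 2.492
vertex -4.007 -3.148 2.934
vertex -4.839 -2.93 2.932
endloop
endfacet
facet normal -0.657 0.753 0.036
outer loop
vertex -4.396 -2.522 2.492
vertex -4.839 -2.93 2.932
vertex -3.713 -2.012 4.286
endloop
endfacet
facet normal -0.165 -0.635 -0.755
outer loop
vertex -4.839 -2.93 2.932
vertex -4.007 -3.148 2.934
vertex -4.656 -3.503 3.374
endloop
endfacet
facet normal -0.812 0.172 0.559
outer loop
vertex -4.839 -2.93 2.932
vertex -4.656 -3.503 3.374
vertex -3.713 -2.012 4.286
endloop
endfacet
facet normal -0.164 -0.635 -0.755
outer loop
vertex -4.656 -3.503 3.374
vertex -4.007 -3.148 2.934
vertex -3.984 -3.809 3.485
endloop
endfacet
facet normal -0.305 -0.349 0.886
outer loop
vertex -4.656 -3.503 3.374
vertex -3.984 -3.809 3.485
vertex -3.713 -2.012 4.286
endloop
endfacet
facet normal -0.164 -0.635 -0.755
outer loop
vertex -3.984 -3.809 3.485
vertex -4.007 -3.148 2.934
vertex -3.33 -3.617 3.181
endloop
endfacet
facet normal 0.481 -0.416 0.772
outer loop
vertex -3.984 -3.809 3.485
vertex -3.33 -3.617 3.181
vertex -3.713 -2.012 4.286
endloop
endfacet
facet normal -0.164 -0.634 -0.755
outer loop
vertex -3.33 -3.617 3.181
vertex -4.007 -3.148 2.934
vertex -3.186 -3.072 2.692
endloop
endfacet
facet normal 0.953 0.019 0.302
outer loop
vertex -3.33 -3.617 3.181
vertex -3.186 -3.072 2.692
vertex -3.713 -2.012 4.286
endloop
endfacet
facet normal -0.164 -0.635 -0.755
outer loop
vertex -3.186 -3.072 2.692
vertex -4.007 -3.148 2.934
vertex -3.66 -2.585 2.385
endloop
endfacet
facet normal 0.757 0.631 -0.169
outer loop
vertex -3.186 -3.072 2.692
vertex -3.66 -2.585 2.385
vertex -3.713 -2.012 4.286
endloop
endfacet
facet normal 0.323 0.676 -0.662
outer loop
vertex 4.952 2.089 1.721
vertex 4.137 1.832 1.061
vertex 4.163 2.581 1.838
endloop
endfacet
facet normal 0.231 0.141 0.963
outer loop
vertex 4.952 2.089 1.721
vertex 4.163 2.581 1.838
vertex 3.543 0.588 2.279
endloop
endfacet
facet normal 0.323 0.676 -0.662
outer loop
vertex 4.163 2.581 1.838
vertex 4.137 1.832 1.061
vertex 3.355 2.509 1.37
endloop
endfacet
facet normal -0.495 0.332 0.803
outer loop
vertex 4.163 2.581 1.838
vertex 3.355 2.509 1.37
vertex 3.543 0.588 2.279
endloop
endfacet
facet normal 0.323 0.676 -0.662
outer loop
vertex 3.355 2.509 1.37
vertex 4.137 1.832 1.061
vertex 3.136 1.927 0.669
endloop
endfacet
facet normal -0.962 0.034 0.272
outer loop
vertex 3.355 2.509 1.37
vertex 3.136 1.927 0.669
vertex 3.543 0.588 2.279
endloop
endfacet
facet normal 0.324 0.676 -0.662
outer loop
vertex 3.136 1.927 0.669
vertex 4.137 1.832 1.061
vertex 3.671 1.273 0.263
endloop
endfacet
facet normal -0.818 -0.526 -0.231
outer loop
vertex 3.136 1.927 0.669
vertex 3.671 1.273 0.263
vertex 3.543 0.588 2.279
endloop
endfacet
facet normal 0.323 0.676 -0.662
outer loop
vertex 3.671 1.273 0.263
vertex 4.137 1.832 1.061
vertex 4.558 1.04 0.458
endloop
endfacet
facet normal -0.172 -0.929 -0.327
outer loop
vertex 3.671 1.273 0.263
vertex 4.558 1.04 0.458
vertex 3.543 0.588 2.279
endloop
endfacet
facet normal 0.323 0.676 -0.663
outer loop
vertex 4.558 1.04 0.458
vertex 4.137 1.832 1.061
vertex 5.128 1.404 1.107
endloop
endfacet
facet normal 0.490 -0.870 0.057
outer loop
vertex 4.558 1.04 0.458
vertex 5.128 1.404 1.107
vertex 3.543 0.588 2.279
endloop
endfacet
facet normal 0.323 0.676 -0.662
outer loop
vertex 5.128 1.404 1.107
vertex 4.137 1.832 1.061
vertex 4.952 2.089 1.721
endloop
endfacet
facet normal 0.669 -0.393 0.631
outer loop
vertex 5.128 1.404 1.107
vertex 4.952 2.089 1.721
vertex 3.543 0.588 2.279
endloop
endfacet

endsolid


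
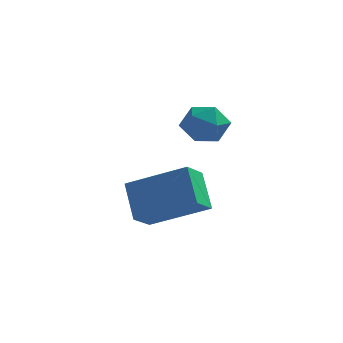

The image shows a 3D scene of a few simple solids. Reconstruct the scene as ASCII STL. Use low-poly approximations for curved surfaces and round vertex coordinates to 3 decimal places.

solid 
facet normal -0.365 0.542 0.757
outer loop
vertex -1.729 -1.303 -0.393
vertex -1.516 -0.388 -0.945
vertex -3.723 -1.383 -1.297
endloop
endfacet
facet normal -0.196 -0.840 0.507
outer loop
vertex -3.164 -2.212 -2.455
vertex -1.729 -1.303 -0.393
vertex -3.723 -1.383 -1.297
endloop
endfacet
facet normal -0.365 0.542 0.757
outer loop
vertex -3.723 -1.383 -1.297
vertex -1.516 -0.388 -0.945
vertex -3.509 -0.468 -1.849
endloop
endfacet
facet normal -0.910 -0.036 -0.413
outer loop
vertex -3.509 -0.468 -1.849
vertex -3.164 -2.212 -2.455
vertex -3.723 -1.383 -1.297
endloop
endfacet
facet normal 0.910 0.037 0.413
outer loop
vertex -1.729 -1.303 -0.393
vertex -0.957 -1.217 -2.103
vertex -1.516 -0.388 -0.945
endloop
endfacet
facet normal -0.196 -0.840 0.507
outer loop
vertex -1.171 -2.132 -1.551
vertex -1.729 -1.303 -0.393
vertex -3.164 -2.212 -2.455
endloop
endfacet
facet normal 0.910 0.036 0.413
outer loop
vertex -1.171 -2.132 -1.551
vertex -0.957 -1.217 -2.103
vertex -1.729 -1.303 -0.393
endloop
endfacet
facet normal 0.196 0.840 -0.506
outer loop
vertex -1.516 -0.388 -0.945
vertex -0.957 -1.217 -2.103
vertex -3.509 -0.468 -1.849
endloop
endfacet
facet normal -0.910 -0.037 -0.412
outer loop
vertex -2.951 -1.297 -3.007
vertex -3.164 -2.212 -2.455
vertex -3.509 -0.468 -1.849
endloop
endfacet
facet normal 0.196 0.840 -0.507
outer loop
vertex -3.509 -0.468 -1.849
vertex -0.957 -1.217 -2.103
vertex -2.951 -1.297 -3.007
endloop
endfacet
facet normal 0.365 -0.542 -0.757
outer loop
vertex -2.951 -1.297 -3.007
vertex -1.171 -2.132 -1.551
vertex -3.164 -2.212 -2.455
endloop
endfacet
facet normal 0.365 -0.542 -0.757
outer loop
vertex -0.957 -1.217 -2.103
vertex -1.171 -2.132 -1.551
vertex -2.951 -1.297 -3.007
endloop
endfacet
facet normal -0.595 -0.802 0.058
outer loop
vertex -1.974 -1.38 1.341
vertex -1.343 -1.868 1.074
vertex -1.448 -1.73 1.897
endloop
endfacet
facet normal -0.780 -0.311 0.543
outer loop
vertex -1.974 -1.38 1.341
vertex -1.448 -1.73 1.897
vertex -1.696 -0.933 1.997
endloop
endfacet
facet normal -0.936 0.293 0.197
outer loop
vertex -1.974 -1.38 1.341
vertex -1.696 -0.933 1.997
vertex -1.745 -0.578 1.236
endloop
endfacet
facet normal -0.846 0.176 -0.503
outer loop
vertex -1.974 -1.38 1.341
vertex -1.745 -0.578 1.236
vertex -1.526 -1.156 0.665
endloop
endfacet
facet normal -0.636 -0.501 -0.587
outer loop
vertex -1.974 -1.38 1.341
vertex -1.526 -1.156 0.665
vertex -1.343 -1.868 1.074
endloop
endfacet
facet normal -0.214 -0.187 0.959
outer loop
vertex -1.696 -0.933 1.997
vertex -1.448 -1.73 1.897
vertex -0.894 -1.144 2.135
endloop
endfacet
facet normal 0.086 -0.981 0.175
outer loop
vertex -1.448 -1.73 1.897
vertex -1.343 -1.868 1.074
vertex -0.675 -1.722 1.564
endloop
endfacet
facet normal 0.020 -0.494 -0.869
outer loop
vertex -1.343 -1.868 1.074
vertex -1.526 -1.156 0.665
vertex -0.724 -1.367 0.803
endloop
endfacet
facet normal -0.321 0.601 -0.732
outer loop
vertex -1.526 -1.156 0.665
vertex -1.745 -0.578 1.236
vertex -0.972 -0.57 0.903
endloop
endfacet
facet normal -0.465 0.790 0.399
outer loop
vertex -1.745 -0.578 1.236
vertex -1.696 -0.933 1.997
vertex -1.077 -0.432 1.726
endloop
endfacet
facet normal 0.846 -0.176 0.503
outer loop
vertex -0.446 -0.92 1.459
vertex -0.894 -1.144 2.135
vertex -0.675 -1.722 1.564
endloop
endfacet
facet normal 0.936 -0.293 -0.197
outer loop
vertex -0.446 -0.92 1.459
vertex -0.675 -1.722 1.564
vertex -0.724 -1.367 0.803
endloop
endfacet
facet normal 0.780 0.311 -0.543
outer loop
vertex -0.446 -0.92 1.459
vertex -0.724 -1.367 0.803
vertex -0.972 -0.57 0.903
endloop
endfacet
facet normal 0.595 0.802 -0.058
outer loop
vertex -0.446 -0.92 1.459
vertex -0.972 -0.57 0.903
vertex -1.077 -0.432 1.726
endloop
endfacet
facet normal 0.636 0.501 0.587
outer loop
vertex -0.446 -0.92 1.459
vertex -1.077 -0.432 1.726
vertex -0.894 -1.144 2.135
endloop
endfacet
facet normal 0.321 -0.601 0.732
outer loop
vertex -0.675 -1.722 1.564
vertex -0.894 -1.144 2.135
vertex -1.448 -1.73 1.897
endloop
endfacet
facet normal 0.465 -0.790 -0.399
outer loop
vertex -0.724 -1.367 0.803
vertex -0.675 -1.722 1.564
vertex -1.343 -1.868 1.074
endloop
endfacet
facet normal 0.214 0.187 -0.959
outer loop
vertex -0.972 -0.57 0.903
vertex -0.724 -1.367 0.803
vertex -1.526 -1.156 0.665
endloop
endfacet
facet normal -0.086 0.981 -0.175
outer loop
vertex -1.077 -0.432 1.726
vertex -0.972 -0.57 0.903
vertex -1.745 -0.578 1.236
endloop
endfacet
facet normal -0.020 0.494 0.869
outer loop
vertex -0.894 -1.144 2.135
vertex -1.077 -0.432 1.726
vertex -1.696 -0.933 1.997
endloop
endfacet

endsolid


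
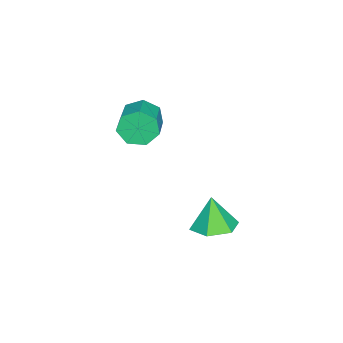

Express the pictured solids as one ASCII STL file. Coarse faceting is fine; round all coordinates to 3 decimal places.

solid 
facet normal -0.911 -0.275 -0.308
outer loop
vertex -0.66 -1.687 0.858
vertex -1.005 -1.358 1.586
vertex -0.867 -0.962 0.824
endloop
endfacet
facet normal 0.307 0.043 -0.951
outer loop
vertex -0.66 -1.687 0.858
vertex -0.867 -0.962 0.824
vertex 0.789 -1.252 1.346
endloop
endfacet
facet normal 0.307 0.043 -0.951
outer loop
vertex 0.789 -1.252 1.346
vertex -0.867 -0.962 0.824
vertex 0.583 -0.527 1.312
endloop
endfacet
facet normal 0.912 0.273 0.307
outer loop
vertex 0.789 -1.252 1.346
vertex 0.583 -0.527 1.312
vertex 0.445 -0.922 2.074
endloop
endfacet
facet normal -0.911 -0.274 -0.307
outer loop
vertex -0.867 -0.962 0.824
vertex -1.005 -1.358 1.586
vertex -1.177 -0.535 1.363
endloop
endfacet
facet normal -0.022 0.778 -0.628
outer loop
vertex -0.867 -0.962 0.824
vertex -1.177 -0.535 1.363
vertex 0.583 -0.527 1.312
endloop
endfacet
facet normal -0.022 0.777 -0.629
outer loop
vertex 0.583 -0.527 1.312
vertex -1.177 -0.535 1.363
vertex 0.272 -0.099 1.851
endloop
endfacet
facet normal 0.911 0.275 0.307
outer loop
vertex 0.583 -0.527 1.312
vertex 0.272 -0.099 1.851
vertex 0.445 -0.922 2.074
endloop
endfacet
facet normal -0.912 -0.274 -0.306
outer loop
vertex -1.177 -0.535 1.363
vertex -1.005 -1.358 1.586
vertex -1.357 -0.727 2.07
endloop
endfacet
facet normal -0.335 0.927 0.167
outer loop
vertex -1.177 -0.535 1.363
vertex -1.357 -0.727 2.07
vertex 0.272 -0.099 1.851
endloop
endfacet
facet normal -0.335 0.927 0.168
outer loop
vertex 0.272 -0.099 1.851
vertex -1.357 -0.727 2.07
vertex 0.092 -0.292 2.559
endloop
endfacet
facet normal 0.911 0.275 0.307
outer loop
vertex 0.272 -0.099 1.851
vertex 0.092 -0.292 2.559
vertex 0.445 -0.922 2.074
endloop
endfacet
facet normal -0.912 -0.274 -0.306
outer loop
vertex -1.357 -0.727 2.07
vertex -1.005 -1.358 1.586
vertex -1.272 -1.394 2.413
endloop
endfacet
facet normal -0.396 0.379 0.836
outer loop
vertex -1.357 -0.727 2.07
vertex -1.272 -1.394 2.413
vertex 0.092 -0.292 2.559
endloop
endfacet
facet normal -0.395 0.379 0.837
outer loop
vertex 0.092 -0.292 2.559
vertex -1.272 -1.394 2.413
vertex 0.177 -0.959 2.901
endloop
endfacet
facet normal 0.911 0.274 0.308
outer loop
vertex 0.092 -0.292 2.559
vertex 0.177 -0.959 2.901
vertex 0.445 -0.922 2.074
endloop
endfacet
facet normal -0.912 -0.273 -0.306
outer loop
vertex -1.272 -1.394 2.413
vertex -1.005 -1.358 1.586
vertex -0.986 -2.034 2.133
endloop
endfacet
facet normal -0.159 -0.454 0.877
outer loop
vertex -1.272 -1.394 2.413
vertex -0.986 -2.034 2.133
vertex 0.177 -0.959 2.901
endloop
endfacet
facet normal -0.159 -0.455 0.876
outer loop
vertex 0.177 -0.959 2.901
vertex -0.986 -2.034 2.133
vertex 0.464 -1.599 2.621
endloop
endfacet
facet normal 0.911 0.274 0.308
outer loop
vertex 0.177 -0.959 2.901
vertex 0.464 -1.599 2.621
vertex 0.445 -0.922 2.074
endloop
endfacet
facet normal -0.911 -0.274 -0.307
outer loop
vertex -0.986 -2.034 2.133
vertex -1.005 -1.358 1.586
vertex -0.713 -2.165 1.441
endloop
endfacet
facet normal 0.197 -0.946 0.257
outer loop
vertex -0.986 -2.034 2.133
vertex -0.713 -2.165 1.441
vertex 0.464 -1.599 2.621
endloop
endfacet
facet normal 0.199 -0.946 0.256
outer loop
vertex 0.464 -1.599 2.621
vertex -0.713 -2.165 1.441
vertex 0.736 -1.729 1.929
endloop
endfacet
facet normal 0.912 0.274 0.307
outer loop
vertex 0.464 -1.599 2.621
vertex 0.736 -1.729 1.929
vertex 0.445 -0.922 2.074
endloop
endfacet
facet normal -0.911 -0.274 -0.308
outer loop
vertex -0.713 -2.165 1.441
vertex -1.005 -1.358 1.586
vertex -0.66 -1.687 0.858
endloop
endfacet
facet normal 0.406 -0.725 -0.557
outer loop
vertex -0.713 -2.165 1.441
vertex -0.66 -1.687 0.858
vertex 0.736 -1.729 1.929
endloop
endfacet
facet normal 0.405 -0.725 -0.557
outer loop
vertex 0.736 -1.729 1.929
vertex -0.66 -1.687 0.858
vertex 0.789 -1.252 1.346
endloop
endfacet
facet normal 0.912 0.274 0.307
outer loop
vertex 0.736 -1.729 1.929
vertex 0.789 -1.252 1.346
vertex 0.445 -0.922 2.074
endloop
endfacet
facet normal 0.184 0.155 -0.971
outer loop
vertex 0.466 1.212 -3.474
vertex -0.098 2.049 -3.447
vertex 0.892 2.1 -3.251
endloop
endfacet
facet normal 0.681 -0.468 0.564
outer loop
vertex 0.466 1.212 -3.474
vertex 0.892 2.1 -3.251
vertex -0.382 1.811 -1.953
endloop
endfacet
facet normal 0.184 0.154 -0.971
outer loop
vertex 0.892 2.1 -3.251
vertex -0.098 2.049 -3.447
vertex 0.327 2.938 -3.225
endloop
endfacet
facet normal 0.612 0.391 0.688
outer loop
vertex 0.892 2.1 -3.251
vertex 0.327 2.938 -3.225
vertex -0.382 1.811 -1.953
endloop
endfacet
facet normal 0.184 0.154 -0.971
outer loop
vertex 0.327 2.938 -3.225
vertex -0.098 2.049 -3.447
vertex -0.662 2.887 -3.421
endloop
endfacet
facet normal -0.160 0.781 0.603
outer loop
vertex 0.327 2.938 -3.225
vertex -0.662 2.887 -3.421
vertex -0.382 1.811 -1.953
endloop
endfacet
facet normal 0.185 0.155 -0.970
outer loop
vertex -0.662 2.887 -3.421
vertex -0.098 2.049 -3.447
vertex -1.087 1.998 -3.644
endloop
endfacet
facet normal -0.864 0.314 0.395
outer loop
vertex -0.662 2.887 -3.421
vertex -1.087 1.998 -3.644
vertex -0.382 1.811 -1.953
endloop
endfacet
facet normal 0.185 0.155 -0.970
outer loop
vertex -1.087 1.998 -3.644
vertex -0.098 2.049 -3.447
vertex -0.523 1.161 -3.67
endloop
endfacet
facet normal -0.794 -0.544 0.271
outer loop
vertex -1.087 1.998 -3.644
vertex -0.523 1.161 -3.67
vertex -0.382 1.811 -1.953
endloop
endfacet
facet normal 0.184 0.156 -0.970
outer loop
vertex -0.523 1.161 -3.67
vertex -0.098 2.049 -3.447
vertex 0.466 1.212 -3.474
endloop
endfacet
facet normal -0.022 -0.934 0.356
outer loop
vertex -0.523 1.161 -3.67
vertex 0.466 1.212 -3.474
vertex -0.382 1.811 -1.953
endloop
endfacet

endsolid


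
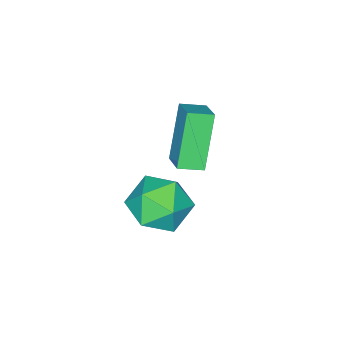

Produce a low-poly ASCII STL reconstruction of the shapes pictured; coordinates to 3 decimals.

solid 
facet normal 0.004 0.999 -0.054
outer loop
vertex 2.752 1.85 2.661
vertex 1.883 1.887 3.272
vertex 2.847 1.907 3.718
endloop
endfacet
facet normal 0.667 0.738 -0.100
outer loop
vertex 2.752 1.85 2.661
vertex 2.847 1.907 3.718
vertex 3.479 1.26 3.161
endloop
endfacet
facet normal 0.692 0.295 -0.659
outer loop
vertex 2.752 1.85 2.661
vertex 3.479 1.26 3.161
vertex 2.906 0.84 2.371
endloop
endfacet
facet normal 0.044 0.282 -0.958
outer loop
vertex 2.752 1.85 2.661
vertex 2.906 0.84 2.371
vertex 1.92 1.228 2.44
endloop
endfacet
facet normal -0.380 0.717 -0.585
outer loop
vertex 2.752 1.85 2.661
vertex 1.92 1.228 2.44
vertex 1.883 1.887 3.272
endloop
endfacet
facet normal 0.796 0.356 0.490
outer loop
vertex 3.479 1.26 3.161
vertex 2.847 1.907 3.718
vertex 3.06 0.932 4.08
endloop
endfacet
facet normal -0.277 0.778 0.564
outer loop
vertex 2.847 1.907 3.718
vertex 1.883 1.887 3.272
vertex 2.074 1.32 4.149
endloop
endfacet
facet normal -0.900 0.322 -0.295
outer loop
vertex 1.883 1.887 3.272
vertex 1.92 1.228 2.44
vertex 1.501 0.9 3.359
endloop
endfacet
facet normal -0.213 -0.381 -0.900
outer loop
vertex 1.92 1.228 2.44
vertex 2.906 0.84 2.371
vertex 2.133 0.253 2.802
endloop
endfacet
facet normal 0.836 -0.360 -0.415
outer loop
vertex 2.906 0.84 2.371
vertex 3.479 1.26 3.161
vertex 3.097 0.273 3.248
endloop
endfacet
facet normal -0.044 -0.282 0.958
outer loop
vertex 2.228 0.31 3.859
vertex 3.06 0.932 4.08
vertex 2.074 1.32 4.149
endloop
endfacet
facet normal -0.692 -0.295 0.659
outer loop
vertex 2.228 0.31 3.859
vertex 2.074 1.32 4.149
vertex 1.501 0.9 3.359
endloop
endfacet
facet normal -0.667 -0.738 0.100
outer loop
vertex 2.228 0.31 3.859
vertex 1.501 0.9 3.359
vertex 2.133 0.253 2.802
endloop
endfacet
facet normal -0.004 -0.999 0.054
outer loop
vertex 2.228 0.31 3.859
vertex 2.133 0.253 2.802
vertex 3.097 0.273 3.248
endloop
endfacet
facet normal 0.380 -0.717 0.585
outer loop
vertex 2.228 0.31 3.859
vertex 3.097 0.273 3.248
vertex 3.06 0.932 4.08
endloop
endfacet
facet normal 0.213 0.381 0.900
outer loop
vertex 2.074 1.32 4.149
vertex 3.06 0.932 4.08
vertex 2.847 1.907 3.718
endloop
endfacet
facet normal -0.836 0.360 0.415
outer loop
vertex 1.501 0.9 3.359
vertex 2.074 1.32 4.149
vertex 1.883 1.887 3.272
endloop
endfacet
facet normal -0.796 -0.356 -0.490
outer loop
vertex 2.133 0.253 2.802
vertex 1.501 0.9 3.359
vertex 1.92 1.228 2.44
endloop
endfacet
facet normal 0.277 -0.778 -0.564
outer loop
vertex 3.097 0.273 3.248
vertex 2.133 0.253 2.802
vertex 2.906 0.84 2.371
endloop
endfacet
facet normal 0.900 -0.322 0.295
outer loop
vertex 3.06 0.932 4.08
vertex 3.097 0.273 3.248
vertex 3.479 1.26 3.161
endloop
endfacet
facet normal -0.723 0.651 -0.232
outer loop
vertex -1.396 -0.473 3.932
vertex -0.839 0.322 4.428
vertex -0.455 -0.048 2.195
endloop
endfacet
facet normal -0.511 -0.729 -0.455
outer loop
vertex 0.159 -0.602 2.392
vertex -1.396 -0.473 3.932
vertex -0.455 -0.048 2.195
endloop
endfacet
facet normal -0.722 0.652 -0.232
outer loop
vertex -0.455 -0.048 2.195
vertex -0.839 0.322 4.428
vertex 0.102 0.746 2.691
endloop
endfacet
facet normal 0.466 0.210 -0.860
outer loop
vertex 0.102 0.746 2.691
vertex 0.159 -0.602 2.392
vertex -0.455 -0.048 2.195
endloop
endfacet
facet normal -0.466 -0.210 0.860
outer loop
vertex -1.396 -0.473 3.932
vertex -0.225 -0.232 4.625
vertex -0.839 0.322 4.428
endloop
endfacet
facet normal -0.511 -0.729 -0.455
outer loop
vertex -0.782 -1.026 4.129
vertex -1.396 -0.473 3.932
vertex 0.159 -0.602 2.392
endloop
endfacet
facet normal -0.465 -0.211 0.860
outer loop
vertex -0.782 -1.026 4.129
vertex -0.225 -0.232 4.625
vertex -1.396 -0.473 3.932
endloop
endfacet
facet normal 0.512 0.729 0.455
outer loop
vertex -0.839 0.322 4.428
vertex -0.225 -0.232 4.625
vertex 0.102 0.746 2.691
endloop
endfacet
facet normal 0.465 0.210 -0.860
outer loop
vertex 0.716 0.193 2.888
vertex 0.159 -0.602 2.392
vertex 0.102 0.746 2.691
endloop
endfacet
facet normal 0.511 0.729 0.455
outer loop
vertex 0.102 0.746 2.691
vertex -0.225 -0.232 4.625
vertex 0.716 0.193 2.888
endloop
endfacet
facet normal 0.722 -0.651 0.232
outer loop
vertex 0.716 0.193 2.888
vertex -0.782 -1.026 4.129
vertex 0.159 -0.602 2.392
endloop
endfacet
facet normal 0.722 -0.652 0.232
outer loop
vertex -0.225 -0.232 4.625
vertex -0.782 -1.026 4.129
vertex 0.716 0.193 2.888
endloop
endfacet

endsolid


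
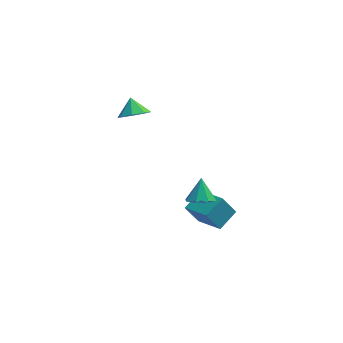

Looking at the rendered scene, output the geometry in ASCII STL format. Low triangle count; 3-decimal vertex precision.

solid 
facet normal 0.121 -0.743 -0.658
outer loop
vertex -3.02 3.949 2.293
vertex -3.848 3.508 2.638
vertex -3.649 4.176 1.921
endloop
endfacet
facet normal 0.365 0.930 -0.050
outer loop
vertex -3.02 3.949 2.293
vertex -3.649 4.176 1.921
vertex -3.992 4.392 3.422
endloop
endfacet
facet normal 0.120 -0.743 -0.659
outer loop
vertex -3.649 4.176 1.921
vertex -3.848 3.508 2.638
vertex -4.395 4.012 1.97
endloop
endfacet
facet normal -0.223 0.956 -0.189
outer loop
vertex -3.649 4.176 1.921
vertex -4.395 4.012 1.97
vertex -3.992 4.392 3.422
endloop
endfacet
facet normal 0.120 -0.743 -0.659
outer loop
vertex -4.395 4.012 1.97
vertex -3.848 3.508 2.638
vertex -4.821 3.553 2.41
endloop
endfacet
facet normal -0.723 0.690 0.020
outer loop
vertex -4.395 4.012 1.97
vertex -4.821 3.553 2.41
vertex -3.992 4.392 3.422
endloop
endfacet
facet normal 0.120 -0.743 -0.659
outer loop
vertex -4.821 3.553 2.41
vertex -3.848 3.508 2.638
vertex -4.677 3.067 2.984
endloop
endfacet
facet normal -0.844 0.286 0.454
outer loop
vertex -4.821 3.553 2.41
vertex -4.677 3.067 2.984
vertex -3.992 4.392 3.422
endloop
endfacet
facet normal 0.120 -0.743 -0.659
outer loop
vertex -4.677 3.067 2.984
vertex -3.848 3.508 2.638
vertex -4.047 2.84 3.355
endloop
endfacet
facet normal -0.512 -0.019 0.859
outer loop
vertex -4.677 3.067 2.984
vertex -4.047 2.84 3.355
vertex -3.992 4.392 3.422
endloop
endfacet
facet normal 0.121 -0.743 -0.658
outer loop
vertex -4.047 2.84 3.355
vertex -3.848 3.508 2.638
vertex -3.301 3.004 3.307
endloop
endfacet
facet normal 0.074 -0.046 0.996
outer loop
vertex -4.047 2.84 3.355
vertex -3.301 3.004 3.307
vertex -3.992 4.392 3.422
endloop
endfacet
facet normal 0.120 -0.743 -0.658
outer loop
vertex -3.301 3.004 3.307
vertex -3.848 3.508 2.638
vertex -2.876 3.463 2.866
endloop
endfacet
facet normal 0.576 0.222 0.786
outer loop
vertex -3.301 3.004 3.307
vertex -2.876 3.463 2.866
vertex -3.992 4.392 3.422
endloop
endfacet
facet normal 0.120 -0.742 -0.660
outer loop
vertex -2.876 3.463 2.866
vertex -3.848 3.508 2.638
vertex -3.02 3.949 2.293
endloop
endfacet
facet normal 0.696 0.624 0.354
outer loop
vertex -2.876 3.463 2.866
vertex -3.02 3.949 2.293
vertex -3.992 4.392 3.422
endloop
endfacet
facet normal -0.689 -0.646 -0.330
outer loop
vertex -0.595 -4.425 1.219
vertex -1.611 -2.848 0.254
vertex 0.159 -4.642 0.071
endloop
endfacet
facet normal 0.482 -0.747 0.458
outer loop
vertex 1.151 -3.712 0.546
vertex -0.595 -4.425 1.219
vertex 0.159 -4.642 0.071
endloop
endfacet
facet normal -0.689 -0.646 -0.330
outer loop
vertex 0.159 -4.642 0.071
vertex -1.611 -2.848 0.254
vertex -0.857 -3.065 -0.894
endloop
endfacet
facet normal 0.542 -0.156 -0.826
outer loop
vertex -0.857 -3.065 -0.894
vertex 1.151 -3.712 0.546
vertex 0.159 -4.642 0.071
endloop
endfacet
facet normal -0.542 0.156 0.826
outer loop
vertex -0.595 -4.425 1.219
vertex -0.619 -1.918 0.729
vertex -1.611 -2.848 0.254
endloop
endfacet
facet normal 0.482 -0.747 0.458
outer loop
vertex 0.397 -3.495 1.694
vertex -0.595 -4.425 1.219
vertex 1.151 -3.712 0.546
endloop
endfacet
facet normal -0.542 0.156 0.826
outer loop
vertex 0.397 -3.495 1.694
vertex -0.619 -1.918 0.729
vertex -0.595 -4.425 1.219
endloop
endfacet
facet normal -0.482 0.747 -0.458
outer loop
vertex -1.611 -2.848 0.254
vertex -0.619 -1.918 0.729
vertex -0.857 -3.065 -0.894
endloop
endfacet
facet normal 0.542 -0.156 -0.826
outer loop
vertex 0.135 -2.135 -0.419
vertex 1.151 -3.712 0.546
vertex -0.857 -3.065 -0.894
endloop
endfacet
facet normal -0.482 0.747 -0.458
outer loop
vertex -0.857 -3.065 -0.894
vertex -0.619 -1.918 0.729
vertex 0.135 -2.135 -0.419
endloop
endfacet
facet normal 0.689 0.646 0.330
outer loop
vertex 0.135 -2.135 -0.419
vertex 0.397 -3.495 1.694
vertex 1.151 -3.712 0.546
endloop
endfacet
facet normal 0.689 0.646 0.330
outer loop
vertex -0.619 -1.918 0.729
vertex 0.397 -3.495 1.694
vertex 0.135 -2.135 -0.419
endloop
endfacet
facet normal -0.074 -0.629 -0.774
outer loop
vertex -0.534 -3.787 2.166
vertex -0.894 -4.41 2.707
vertex -1.221 -3.744 2.197
endloop
endfacet
facet normal 0.055 0.986 -0.157
outer loop
vertex -0.534 -3.787 2.166
vertex -1.221 -3.744 2.197
vertex -0.786 -3.51 3.813
endloop
endfacet
facet normal -0.075 -0.629 -0.774
outer loop
vertex -1.221 -3.744 2.197
vertex -0.894 -4.41 2.707
vertex -1.716 -4.091 2.527
endloop
endfacet
facet normal -0.560 0.828 0.031
outer loop
vertex -1.221 -3.744 2.197
vertex -1.716 -4.091 2.527
vertex -0.786 -3.51 3.813
endloop
endfacet
facet normal -0.075 -0.629 -0.774
outer loop
vertex -1.716 -4.091 2.527
vertex -0.894 -4.41 2.707
vertex -1.73 -4.624 2.962
endloop
endfacet
facet normal -0.824 0.371 0.428
outer loop
vertex -1.716 -4.091 2.527
vertex -1.73 -4.624 2.962
vertex -0.786 -3.51 3.813
endloop
endfacet
facet normal -0.075 -0.629 -0.773
outer loop
vertex -1.73 -4.624 2.962
vertex -0.894 -4.41 2.707
vertex -1.254 -5.032 3.248
endloop
endfacet
facet normal -0.584 -0.119 0.803
outer loop
vertex -1.73 -4.624 2.962
vertex -1.254 -5.032 3.248
vertex -0.786 -3.51 3.813
endloop
endfacet
facet normal -0.076 -0.629 -0.774
outer loop
vertex -1.254 -5.032 3.248
vertex -0.894 -4.41 2.707
vertex -0.567 -5.076 3.216
endloop
endfacet
facet normal 0.021 -0.354 0.935
outer loop
vertex -1.254 -5.032 3.248
vertex -0.567 -5.076 3.216
vertex -0.786 -3.51 3.813
endloop
endfacet
facet normal -0.075 -0.629 -0.774
outer loop
vertex -0.567 -5.076 3.216
vertex -0.894 -4.41 2.707
vertex -0.072 -4.729 2.886
endloop
endfacet
facet normal 0.635 -0.196 0.747
outer loop
vertex -0.567 -5.076 3.216
vertex -0.072 -4.729 2.886
vertex -0.786 -3.51 3.813
endloop
endfacet
facet normal -0.075 -0.629 -0.774
outer loop
vertex -0.072 -4.729 2.886
vertex -0.894 -4.41 2.707
vertex -0.058 -4.195 2.451
endloop
endfacet
facet normal 0.900 0.261 0.350
outer loop
vertex -0.072 -4.729 2.886
vertex -0.058 -4.195 2.451
vertex -0.786 -3.51 3.813
endloop
endfacet
facet normal -0.075 -0.629 -0.774
outer loop
vertex -0.058 -4.195 2.451
vertex -0.894 -4.41 2.707
vertex -0.534 -3.787 2.166
endloop
endfacet
facet normal 0.659 0.751 -0.025
outer loop
vertex -0.058 -4.195 2.451
vertex -0.534 -3.787 2.166
vertex -0.786 -3.51 3.813
endloop
endfacet

endsolid


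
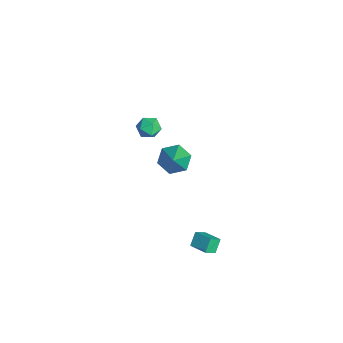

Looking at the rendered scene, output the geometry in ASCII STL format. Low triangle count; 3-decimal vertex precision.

solid 
facet normal -0.165 0.985 0.051
outer loop
vertex -3.975 -0.332 -1.253
vertex -3.985 -0.373 -0.497
vertex -3.333 -0.245 -0.861
endloop
endfacet
facet normal 0.213 0.820 -0.531
outer loop
vertex -3.975 -0.332 -1.253
vertex -3.333 -0.245 -0.861
vertex -3.336 -0.656 -1.497
endloop
endfacet
facet normal -0.169 0.358 -0.918
outer loop
vertex -3.975 -0.332 -1.253
vertex -3.336 -0.656 -1.497
vertex -3.989 -1.038 -1.526
endloop
endfacet
facet normal -0.783 0.238 -0.575
outer loop
vertex -3.975 -0.332 -1.253
vertex -3.989 -1.038 -1.526
vertex -4.39 -0.863 -0.908
endloop
endfacet
facet normal -0.780 0.625 0.024
outer loop
vertex -3.975 -0.332 -1.253
vertex -4.39 -0.863 -0.908
vertex -3.985 -0.373 -0.497
endloop
endfacet
facet normal 0.810 0.491 -0.321
outer loop
vertex -3.336 -0.656 -1.497
vertex -3.333 -0.245 -0.861
vertex -2.95 -0.897 -0.892
endloop
endfacet
facet normal 0.198 0.758 0.622
outer loop
vertex -3.333 -0.245 -0.861
vertex -3.985 -0.373 -0.497
vertex -3.351 -0.722 -0.274
endloop
endfacet
facet normal -0.797 0.174 0.578
outer loop
vertex -3.985 -0.373 -0.497
vertex -4.39 -0.863 -0.908
vertex -4.004 -1.104 -0.303
endloop
endfacet
facet normal -0.801 -0.452 -0.392
outer loop
vertex -4.39 -0.863 -0.908
vertex -3.989 -1.038 -1.526
vertex -4.007 -1.515 -0.939
endloop
endfacet
facet normal 0.192 -0.256 -0.947
outer loop
vertex -3.989 -1.038 -1.526
vertex -3.336 -0.656 -1.497
vertex -3.355 -1.387 -1.303
endloop
endfacet
facet normal 0.783 -0.238 0.575
outer loop
vertex -3.365 -1.428 -0.547
vertex -2.95 -0.897 -0.892
vertex -3.351 -0.722 -0.274
endloop
endfacet
facet normal 0.169 -0.358 0.918
outer loop
vertex -3.365 -1.428 -0.547
vertex -3.351 -0.722 -0.274
vertex -4.004 -1.104 -0.303
endloop
endfacet
facet normal -0.213 -0.820 0.531
outer loop
vertex -3.365 -1.428 -0.547
vertex -4.004 -1.104 -0.303
vertex -4.007 -1.515 -0.939
endloop
endfacet
facet normal 0.165 -0.985 -0.051
outer loop
vertex -3.365 -1.428 -0.547
vertex -4.007 -1.515 -0.939
vertex -3.355 -1.387 -1.303
endloop
endfacet
facet normal 0.780 -0.625 -0.024
outer loop
vertex -3.365 -1.428 -0.547
vertex -3.355 -1.387 -1.303
vertex -2.95 -0.897 -0.892
endloop
endfacet
facet normal 0.801 0.452 0.392
outer loop
vertex -3.351 -0.722 -0.274
vertex -2.95 -0.897 -0.892
vertex -3.333 -0.245 -0.861
endloop
endfacet
facet normal -0.192 0.256 0.947
outer loop
vertex -4.004 -1.104 -0.303
vertex -3.351 -0.722 -0.274
vertex -3.985 -0.373 -0.497
endloop
endfacet
facet normal -0.810 -0.491 0.321
outer loop
vertex -4.007 -1.515 -0.939
vertex -4.004 -1.104 -0.303
vertex -4.39 -0.863 -0.908
endloop
endfacet
facet normal -0.198 -0.758 -0.622
outer loop
vertex -3.355 -1.387 -1.303
vertex -4.007 -1.515 -0.939
vertex -3.989 -1.038 -1.526
endloop
endfacet
facet normal 0.797 -0.174 -0.578
outer loop
vertex -2.95 -0.897 -0.892
vertex -3.355 -1.387 -1.303
vertex -3.336 -0.656 -1.497
endloop
endfacet
facet normal -0.671 0.209 -0.711
outer loop
vertex 2.149 -0.349 1.235
vertex 1.532 -0.835 1.675
vertex 1.621 0.044 1.849
endloop
endfacet
facet normal 0.676 0.727 0.116
outer loop
vertex 2.149 -0.349 1.235
vertex 1.621 0.044 1.849
vertex 2.788 -1.225 3.005
endloop
endfacet
facet normal -0.671 0.209 -0.711
outer loop
vertex 1.621 0.044 1.849
vertex 1.532 -0.835 1.675
vertex 1.004 -0.442 2.289
endloop
endfacet
facet normal -0.002 0.672 0.740
outer loop
vertex 1.621 0.044 1.849
vertex 1.004 -0.442 2.289
vertex 2.788 -1.225 3.005
endloop
endfacet
facet normal -0.671 0.209 -0.711
outer loop
vertex 1.004 -0.442 2.289
vertex 1.532 -0.835 1.675
vertex 0.915 -1.321 2.115
endloop
endfacet
facet normal -0.420 -0.135 0.898
outer loop
vertex 1.004 -0.442 2.289
vertex 0.915 -1.321 2.115
vertex 2.788 -1.225 3.005
endloop
endfacet
facet normal -0.672 0.209 -0.711
outer loop
vertex 0.915 -1.321 2.115
vertex 1.532 -0.835 1.675
vertex 1.443 -1.713 1.501
endloop
endfacet
facet normal -0.159 -0.888 0.430
outer loop
vertex 0.915 -1.321 2.115
vertex 1.443 -1.713 1.501
vertex 2.788 -1.225 3.005
endloop
endfacet
facet normal -0.671 0.209 -0.711
outer loop
vertex 1.443 -1.713 1.501
vertex 1.532 -0.835 1.675
vertex 2.06 -1.228 1.061
endloop
endfacet
facet normal 0.518 -0.834 -0.193
outer loop
vertex 1.443 -1.713 1.501
vertex 2.06 -1.228 1.061
vertex 2.788 -1.225 3.005
endloop
endfacet
facet normal -0.671 0.209 -0.711
outer loop
vertex 2.06 -1.228 1.061
vertex 1.532 -0.835 1.675
vertex 2.149 -0.349 1.235
endloop
endfacet
facet normal 0.936 -0.025 -0.351
outer loop
vertex 2.06 -1.228 1.061
vertex 2.149 -0.349 1.235
vertex 2.788 -1.225 3.005
endloop
endfacet
facet normal -0.475 0.441 0.761
outer loop
vertex 3.1 -0.119 -3.416
vertex 4.018 0.434 -3.164
vertex 2.87 0.491 -3.913
endloop
endfacet
facet normal -0.835 -0.501 -0.228
outer loop
vertex 3.282 0.106 -4.576
vertex 3.1 -0.119 -3.416
vertex 2.87 0.491 -3.913
endloop
endfacet
facet normal -0.475 0.442 0.761
outer loop
vertex 2.87 0.491 -3.913
vertex 4.018 0.434 -3.164
vertex 3.787 1.043 -3.662
endloop
endfacet
facet normal -0.281 0.743 -0.607
outer loop
vertex 3.787 1.043 -3.662
vertex 3.282 0.106 -4.576
vertex 2.87 0.491 -3.913
endloop
endfacet
facet normal 0.281 -0.744 0.607
outer loop
vertex 3.1 -0.119 -3.416
vertex 4.43 0.049 -3.827
vertex 4.018 0.434 -3.164
endloop
endfacet
facet normal -0.834 -0.503 -0.228
outer loop
vertex 3.513 -0.503 -4.078
vertex 3.1 -0.119 -3.416
vertex 3.282 0.106 -4.576
endloop
endfacet
facet normal 0.281 -0.743 0.607
outer loop
vertex 3.513 -0.503 -4.078
vertex 4.43 0.049 -3.827
vertex 3.1 -0.119 -3.416
endloop
endfacet
facet normal 0.834 0.502 0.227
outer loop
vertex 4.018 0.434 -3.164
vertex 4.43 0.049 -3.827
vertex 3.787 1.043 -3.662
endloop
endfacet
facet normal -0.281 0.743 -0.607
outer loop
vertex 4.2 0.659 -4.324
vertex 3.282 0.106 -4.576
vertex 3.787 1.043 -3.662
endloop
endfacet
facet normal 0.834 0.502 0.230
outer loop
vertex 3.787 1.043 -3.662
vertex 4.43 0.049 -3.827
vertex 4.2 0.659 -4.324
endloop
endfacet
facet normal 0.475 -0.442 -0.761
outer loop
vertex 4.2 0.659 -4.324
vertex 3.513 -0.503 -4.078
vertex 3.282 0.106 -4.576
endloop
endfacet
facet normal 0.474 -0.442 -0.762
outer loop
vertex 4.43 0.049 -3.827
vertex 3.513 -0.503 -4.078
vertex 4.2 0.659 -4.324
endloop
endfacet

endsolid


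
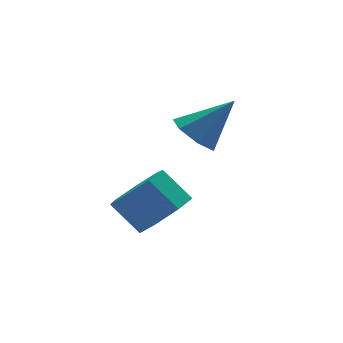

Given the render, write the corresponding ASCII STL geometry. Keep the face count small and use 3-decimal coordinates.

solid 
facet normal -0.659 0.162 -0.734
outer loop
vertex 3.516 0.287 1.499
vertex 2.942 0.412 2.042
vertex 3.441 0.944 1.711
endloop
endfacet
facet normal 0.947 0.191 -0.258
outer loop
vertex 3.516 0.287 1.499
vertex 3.441 0.944 1.711
vertex 4.018 0.148 3.238
endloop
endfacet
facet normal -0.660 0.162 -0.734
outer loop
vertex 3.441 0.944 1.711
vertex 2.942 0.412 2.042
vertex 2.99 1.2 2.173
endloop
endfacet
facet normal 0.613 0.772 0.171
outer loop
vertex 3.441 0.944 1.711
vertex 2.99 1.2 2.173
vertex 4.018 0.148 3.238
endloop
endfacet
facet normal -0.660 0.162 -0.733
outer loop
vertex 2.99 1.2 2.173
vertex 2.942 0.412 2.042
vertex 2.504 0.863 2.536
endloop
endfacet
facet normal 0.019 0.720 0.693
outer loop
vertex 2.99 1.2 2.173
vertex 2.504 0.863 2.536
vertex 4.018 0.148 3.238
endloop
endfacet
facet normal -0.660 0.163 -0.734
outer loop
vertex 2.504 0.863 2.536
vertex 2.942 0.412 2.042
vertex 2.347 0.187 2.527
endloop
endfacet
facet normal -0.389 0.078 0.918
outer loop
vertex 2.504 0.863 2.536
vertex 2.347 0.187 2.527
vertex 4.018 0.148 3.238
endloop
endfacet
facet normal -0.660 0.162 -0.734
outer loop
vertex 2.347 0.187 2.527
vertex 2.942 0.412 2.042
vertex 2.639 -0.32 2.153
endloop
endfacet
facet normal -0.303 -0.673 0.675
outer loop
vertex 2.347 0.187 2.527
vertex 2.639 -0.32 2.153
vertex 4.018 0.148 3.238
endloop
endfacet
facet normal -0.660 0.162 -0.734
outer loop
vertex 2.639 -0.32 2.153
vertex 2.942 0.412 2.042
vertex 3.159 -0.275 1.695
endloop
endfacet
facet normal 0.213 -0.966 0.146
outer loop
vertex 2.639 -0.32 2.153
vertex 3.159 -0.275 1.695
vertex 4.018 0.148 3.238
endloop
endfacet
facet normal -0.659 0.163 -0.734
outer loop
vertex 3.159 -0.275 1.695
vertex 2.942 0.412 2.042
vertex 3.516 0.287 1.499
endloop
endfacet
facet normal 0.768 -0.581 -0.268
outer loop
vertex 3.159 -0.275 1.695
vertex 3.516 0.287 1.499
vertex 4.018 0.148 3.238
endloop
endfacet
facet normal 0.413 -0.592 -0.692
outer loop
vertex 1.662 -1.553 0.824
vertex 0.868 -1.956 0.695
vertex 1.205 -1.233 0.277
endloop
endfacet
facet normal 0.698 0.693 -0.178
outer loop
vertex 1.662 -1.553 0.824
vertex 1.205 -1.233 0.277
vertex 1.167 -0.842 1.654
endloop
endfacet
facet normal 0.698 0.693 -0.178
outer loop
vertex 1.167 -0.842 1.654
vertex 1.205 -1.233 0.277
vertex 0.71 -0.522 1.107
endloop
endfacet
facet normal -0.412 0.593 0.691
outer loop
vertex 1.167 -0.842 1.654
vertex 0.71 -0.522 1.107
vertex 0.372 -1.244 1.525
endloop
endfacet
facet normal 0.413 -0.592 -0.692
outer loop
vertex 1.205 -1.233 0.277
vertex 0.868 -1.956 0.695
vertex 0.494 -1.458 0.045
endloop
endfacet
facet normal -0.023 0.752 -0.658
outer loop
vertex 1.205 -1.233 0.277
vertex 0.494 -1.458 0.045
vertex 0.71 -0.522 1.107
endloop
endfacet
facet normal -0.022 0.752 -0.659
outer loop
vertex 0.71 -0.522 1.107
vertex 0.494 -1.458 0.045
vertex -0.001 -0.746 0.875
endloop
endfacet
facet normal -0.412 0.593 0.691
outer loop
vertex 0.71 -0.522 1.107
vertex -0.001 -0.746 0.875
vertex 0.372 -1.244 1.525
endloop
endfacet
facet normal 0.413 -0.593 -0.692
outer loop
vertex 0.494 -1.458 0.045
vertex 0.868 -1.956 0.695
vertex 0.064 -2.057 0.302
endloop
endfacet
facet normal -0.726 0.245 -0.643
outer loop
vertex 0.494 -1.458 0.045
vertex 0.064 -2.057 0.302
vertex -0.001 -0.746 0.875
endloop
endfacet
facet normal -0.726 0.245 -0.643
outer loop
vertex -0.001 -0.746 0.875
vertex 0.064 -2.057 0.302
vertex -0.431 -1.346 1.132
endloop
endfacet
facet normal -0.414 0.593 0.691
outer loop
vertex -0.001 -0.746 0.875
vertex -0.431 -1.346 1.132
vertex 0.372 -1.244 1.525
endloop
endfacet
facet normal 0.412 -0.593 -0.691
outer loop
vertex 0.064 -2.057 0.302
vertex 0.868 -1.956 0.695
vertex 0.239 -2.58 0.855
endloop
endfacet
facet normal -0.883 -0.447 -0.143
outer loop
vertex 0.064 -2.057 0.302
vertex 0.239 -2.58 0.855
vertex -0.431 -1.346 1.132
endloop
endfacet
facet normal -0.883 -0.447 -0.143
outer loop
vertex -0.431 -1.346 1.132
vertex 0.239 -2.58 0.855
vertex -0.256 -1.869 1.685
endloop
endfacet
facet normal -0.414 0.593 0.691
outer loop
vertex -0.431 -1.346 1.132
vertex -0.256 -1.869 1.685
vertex 0.372 -1.244 1.525
endloop
endfacet
facet normal 0.412 -0.593 -0.692
outer loop
vertex 0.239 -2.58 0.855
vertex 0.868 -1.956 0.695
vertex 0.888 -2.633 1.287
endloop
endfacet
facet normal -0.375 -0.803 0.464
outer loop
vertex 0.239 -2.58 0.855
vertex 0.888 -2.633 1.287
vertex -0.256 -1.869 1.685
endloop
endfacet
facet normal -0.375 -0.803 0.464
outer loop
vertex -0.256 -1.869 1.685
vertex 0.888 -2.633 1.287
vertex 0.392 -1.922 2.117
endloop
endfacet
facet normal -0.413 0.592 0.692
outer loop
vertex -0.256 -1.869 1.685
vertex 0.392 -1.922 2.117
vertex 0.372 -1.244 1.525
endloop
endfacet
facet normal 0.413 -0.592 -0.691
outer loop
vertex 0.888 -2.633 1.287
vertex 0.868 -1.956 0.695
vertex 1.521 -2.176 1.274
endloop
endfacet
facet normal 0.415 -0.554 0.722
outer loop
vertex 0.888 -2.633 1.287
vertex 1.521 -2.176 1.274
vertex 0.392 -1.922 2.117
endloop
endfacet
facet normal 0.414 -0.554 0.722
outer loop
vertex 0.392 -1.922 2.117
vertex 1.521 -2.176 1.274
vertex 1.026 -1.465 2.104
endloop
endfacet
facet normal -0.413 0.592 0.692
outer loop
vertex 0.392 -1.922 2.117
vertex 1.026 -1.465 2.104
vertex 0.372 -1.244 1.525
endloop
endfacet
facet normal 0.413 -0.593 -0.691
outer loop
vertex 1.521 -2.176 1.274
vertex 0.868 -1.956 0.695
vertex 1.662 -1.553 0.824
endloop
endfacet
facet normal 0.893 0.113 0.436
outer loop
vertex 1.521 -2.176 1.274
vertex 1.662 -1.553 0.824
vertex 1.026 -1.465 2.104
endloop
endfacet
facet normal 0.893 0.113 0.436
outer loop
vertex 1.026 -1.465 2.104
vertex 1.662 -1.553 0.824
vertex 1.167 -0.842 1.654
endloop
endfacet
facet normal -0.412 0.593 0.692
outer loop
vertex 1.026 -1.465 2.104
vertex 1.167 -0.842 1.654
vertex 0.372 -1.244 1.525
endloop
endfacet

endsolid
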